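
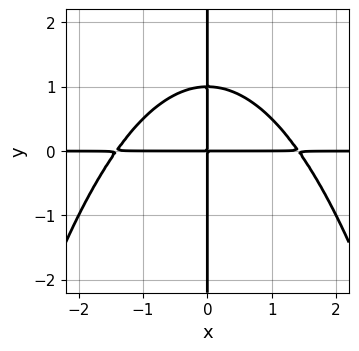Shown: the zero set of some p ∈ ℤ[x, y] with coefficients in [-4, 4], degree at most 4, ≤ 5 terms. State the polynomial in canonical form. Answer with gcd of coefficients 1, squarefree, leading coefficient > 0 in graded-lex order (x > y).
First, deg p = 4.
Then, from the visible intercepts: the visible y-axis segment lies entirely on the curve; the visible x-axis segment lies entirely on the curve.
Finally, fitting integer coefficients to these (and the overall shape) gives p.

x^3*y + 2*x*y^2 - 2*x*y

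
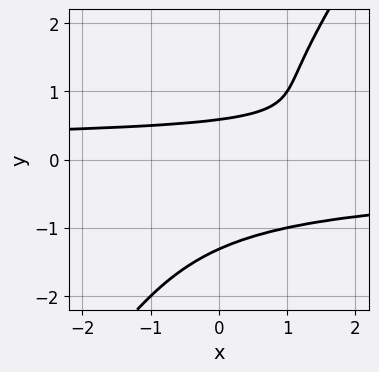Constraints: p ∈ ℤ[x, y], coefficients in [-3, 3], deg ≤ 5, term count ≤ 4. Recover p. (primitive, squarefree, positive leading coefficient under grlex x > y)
First, degree: a generic line meets the curve in up to 4 points, so deg p = 4.
Then, reading off the gridlines: the curve avoids every integer x-axis point in the box.
Finally, solving for integer coefficients yields p as stated.

3*x*y^3 - 2*y^4 - 3*y + 2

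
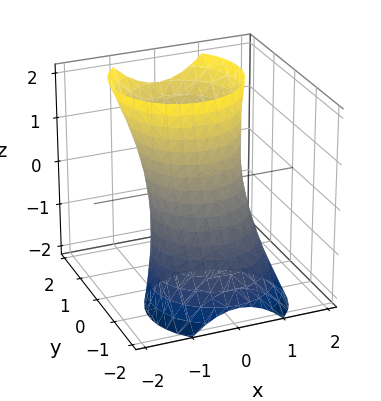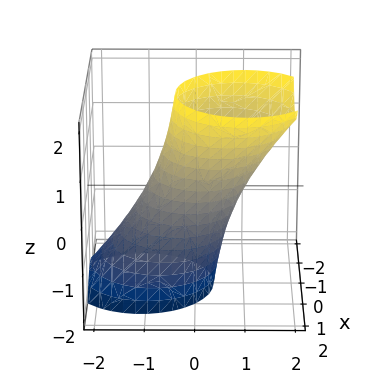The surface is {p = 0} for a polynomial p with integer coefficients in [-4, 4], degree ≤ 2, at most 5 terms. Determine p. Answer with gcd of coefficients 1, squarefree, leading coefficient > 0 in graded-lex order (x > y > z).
(a) deg p = 2. The shape is more complex than any degree-1 surface.
(b) Reading off the gridlines: among the integer gridlines, it crosses the y-axis at y ∈ {-1, 1}; the surface avoids every integer z-axis point in the box.
(c) Solving for integer coefficients yields p as stated. Check: (-1, 0, 0) on the x-axis lies on the surface, and p(-1, 0, 0) = 0. ✓

x^2 + y^2 - y*z - 1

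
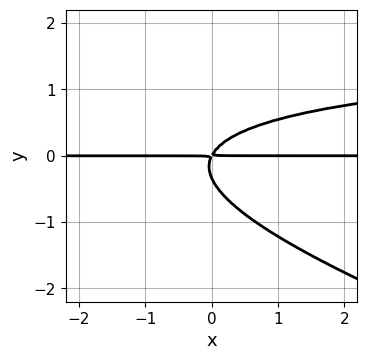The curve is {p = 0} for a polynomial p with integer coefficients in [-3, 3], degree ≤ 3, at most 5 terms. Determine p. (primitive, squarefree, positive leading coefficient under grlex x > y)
1. Degree: no degree-2 curve has this shape, so deg p = 3.
2. Observable constraints: every point of the x-axis in the box is on the curve.
3. Fitting integer coefficients to these (and the overall shape) gives p.

x*y^2 + 3*y^3 - 2*x*y + y^2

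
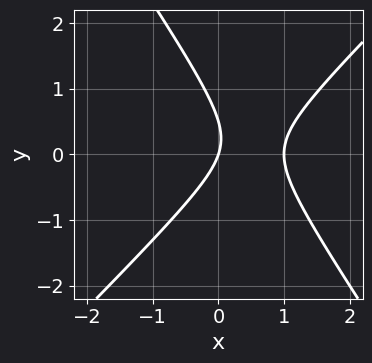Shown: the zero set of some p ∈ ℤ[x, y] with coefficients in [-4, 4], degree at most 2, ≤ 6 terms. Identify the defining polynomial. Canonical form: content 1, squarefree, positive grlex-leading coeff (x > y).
3*x^2 - x*y - 2*y^2 - 3*x + y

(a) Degree: the shape is more complex than any degree-1 curve, so deg p = 2.
(b) From the visible intercepts: it crosses the y-axis at the gridline y = 0; among the integer gridlines, it crosses the x-axis at x ∈ {0, 1}.
(c) Fitting integer coefficients to these (and the overall shape) gives p.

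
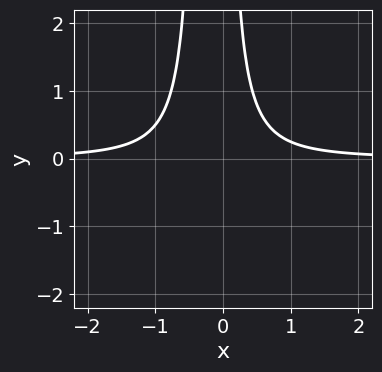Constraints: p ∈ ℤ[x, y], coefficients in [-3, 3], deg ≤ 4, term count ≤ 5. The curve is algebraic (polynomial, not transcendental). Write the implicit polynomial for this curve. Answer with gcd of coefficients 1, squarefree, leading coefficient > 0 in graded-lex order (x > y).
3*x^2*y + x*y - 1

First, degree: a generic line meets the curve in up to 3 points, so deg p = 3.
Then, reading off the gridlines: the curve avoids every integer y-axis point in the box; it misses every integer gridline on the x-axis.
Finally, together with the visible shape, these determine p as stated.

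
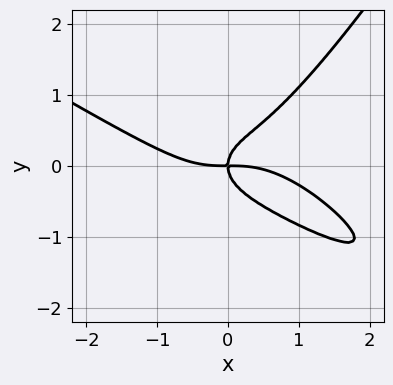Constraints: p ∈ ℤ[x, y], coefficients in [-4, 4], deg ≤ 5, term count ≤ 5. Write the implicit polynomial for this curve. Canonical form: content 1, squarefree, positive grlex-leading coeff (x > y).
The degree is 4 — no degree-3 curve has this shape.
Checking where it meets the axes: it crosses the x-axis at the gridline x = 0; it crosses the y-axis at the gridline y = 0.
Solving for integer coefficients yields p as stated.

x^4 + 2*x^3*y - x*y^3 - 3*y^3 + 2*x*y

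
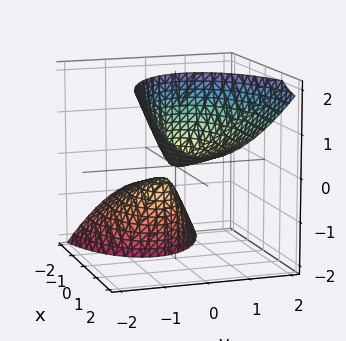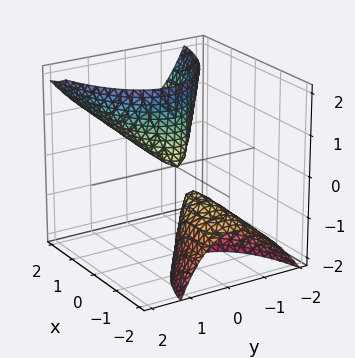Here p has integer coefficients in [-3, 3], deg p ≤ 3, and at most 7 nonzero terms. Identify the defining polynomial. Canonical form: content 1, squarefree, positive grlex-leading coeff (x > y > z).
There are 2 components.
deg p = 2.
Reading off the gridlines: it crosses the y-axis at the gridline y = 0; one x-axis crossing is at x = 0; one z-axis crossing is at z = 0.
Solving for integer coefficients yields p as stated.

x^2 - 3*x*z + 3*y^2 - y*z - z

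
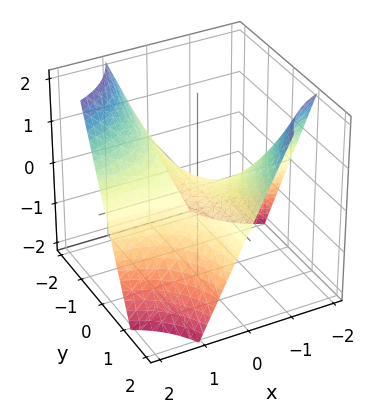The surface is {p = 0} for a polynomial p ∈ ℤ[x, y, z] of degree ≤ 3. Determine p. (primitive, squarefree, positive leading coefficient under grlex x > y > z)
x*y + z

(a) Degree: a hyperbolic paraboloid; a quadric, so deg p = 2.
(b) Against the integer gridlines: the visible y-axis segment lies entirely on the surface; it meets the z-axis at z = 0 (among the integer gridlines); every point of the x-axis in the box is on the surface.
(c) The integer polynomial consistent with all of this is the stated p.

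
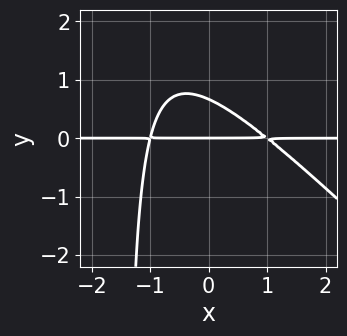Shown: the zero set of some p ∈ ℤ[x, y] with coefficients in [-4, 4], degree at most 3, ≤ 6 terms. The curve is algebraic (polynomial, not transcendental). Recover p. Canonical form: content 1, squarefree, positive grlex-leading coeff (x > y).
2*x^2*y + 2*x*y^2 + 3*y^2 - 2*y

First, the degree is 3 — no degree-2 curve has this shape.
Next, from the axis intercepts and sections: it crosses the y-axis at the gridline y = 0; every point of the x-axis in the box is on the curve.
Finally, these observations pin down the coefficients.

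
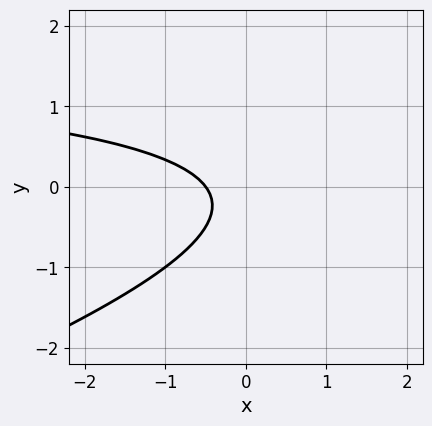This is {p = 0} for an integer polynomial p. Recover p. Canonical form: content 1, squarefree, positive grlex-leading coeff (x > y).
First, deg p = 2. The shape is more complex than any degree-1 curve.
Next, observable constraints: no y-intercept at any integer in the box.
Finally, the integer polynomial consistent with all of this is the stated p.

x*y - 3*y^2 - 2*x - y - 1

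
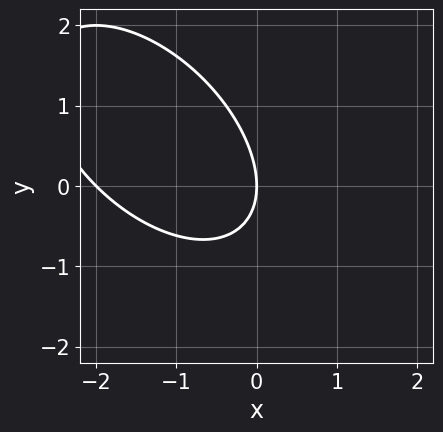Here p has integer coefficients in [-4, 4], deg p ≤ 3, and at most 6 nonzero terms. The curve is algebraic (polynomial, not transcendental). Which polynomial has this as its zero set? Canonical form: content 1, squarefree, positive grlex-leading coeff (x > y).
x^2 + x*y + y^2 + 2*x

First, the degree is 2 — no degree-1 curve has this shape.
Then, observable constraints: among the integer gridlines, it crosses the x-axis at x ∈ {-2, 0}; it meets the y-axis at y = 0 (among the integer gridlines).
Finally, these observations pin down the coefficients.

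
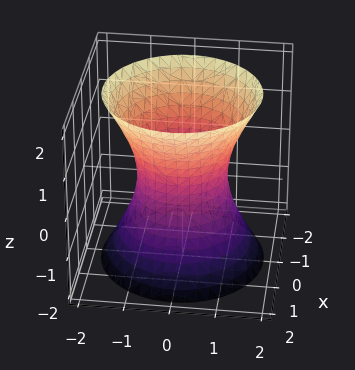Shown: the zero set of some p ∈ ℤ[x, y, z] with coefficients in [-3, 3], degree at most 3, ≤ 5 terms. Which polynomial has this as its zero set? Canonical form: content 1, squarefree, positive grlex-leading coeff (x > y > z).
2*x^2 + 2*y^2 - z^2 - 2

First, the degree is 2 — one connected sheet with a waist; a quadric.
Next, symmetry: every cross-section ⟂ z is a circle, so x, y appear only via x² + y²; it's symmetric under z → −z, forcing even powers of z.
Then, from the visible intercepts: it misses every integer gridline on the z-axis; the y-axis gridline crossings are at y ∈ {-1, 1}.
Finally, together with the visible shape, these determine p as stated. Check: (1, 0, 0) on the x-axis lies on the surface, and p(1, 0, 0) = 0. ✓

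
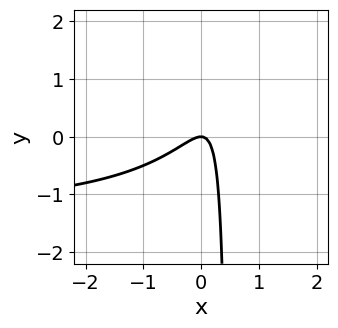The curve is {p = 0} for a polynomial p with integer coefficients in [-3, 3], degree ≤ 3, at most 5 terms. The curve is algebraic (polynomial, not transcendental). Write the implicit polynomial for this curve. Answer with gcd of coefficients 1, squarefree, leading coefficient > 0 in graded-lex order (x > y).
2*x^2*y + 3*x^2 - 3*x*y + y

First, degree: the shape is more complex than any degree-2 curve, so deg p = 3.
Next, reading off the gridlines: it meets the y-axis at y = 0 (among the integer gridlines); it meets the x-axis at x = 0 (among the integer gridlines).
Finally, fitting integer coefficients to these (and the overall shape) gives p.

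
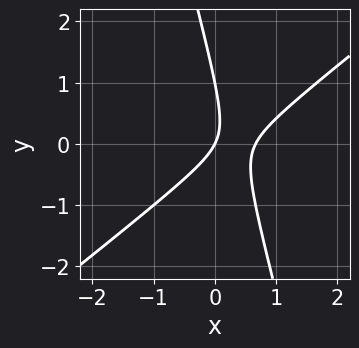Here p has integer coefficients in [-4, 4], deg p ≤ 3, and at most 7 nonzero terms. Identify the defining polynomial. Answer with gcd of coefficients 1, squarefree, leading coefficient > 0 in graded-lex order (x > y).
1. The degree is 2 — no degree-1 curve has this shape.
2. From the axis intercepts and sections: it meets the x-axis at x = 0 (among the integer gridlines); among the integer gridlines, it crosses the y-axis at y ∈ {0, 1}.
3. Assembling these constraints gives the stated polynomial.

3*x^2 - 3*x*y - y^2 - 2*x + y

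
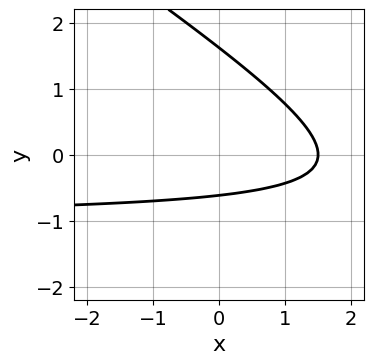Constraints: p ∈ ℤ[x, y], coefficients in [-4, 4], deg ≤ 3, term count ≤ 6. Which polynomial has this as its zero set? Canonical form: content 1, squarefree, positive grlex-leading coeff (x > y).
2*x*y + 3*y^2 + 2*x - 3*y - 3

First, deg p = 2.
Finally, solving for integer coefficients yields p as stated.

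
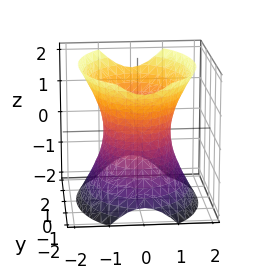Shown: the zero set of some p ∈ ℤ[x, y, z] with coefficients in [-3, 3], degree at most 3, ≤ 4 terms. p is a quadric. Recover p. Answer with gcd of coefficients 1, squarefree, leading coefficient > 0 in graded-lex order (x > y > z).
2*x^2 + y^2 - z^2 - 2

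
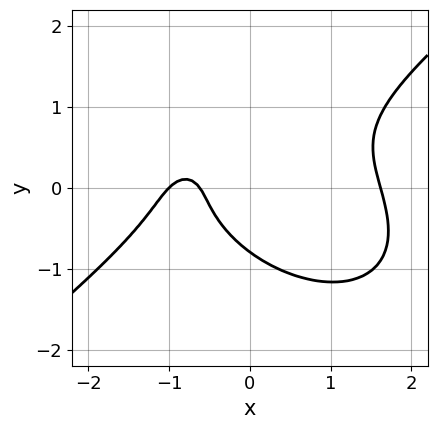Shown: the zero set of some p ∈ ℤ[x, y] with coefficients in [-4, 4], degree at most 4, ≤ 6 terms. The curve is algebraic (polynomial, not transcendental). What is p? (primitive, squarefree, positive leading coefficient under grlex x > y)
x^3 - 2*y^3 + x*y - 2*x - 1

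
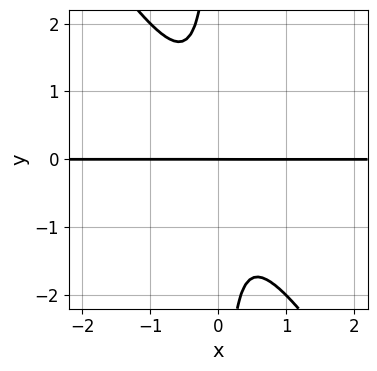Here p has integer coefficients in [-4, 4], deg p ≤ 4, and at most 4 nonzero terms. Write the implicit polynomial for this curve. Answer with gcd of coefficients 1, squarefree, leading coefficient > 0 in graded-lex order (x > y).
3*x^2*y + 2*x*y^2 + y

The degree is 3 — no degree-2 curve has this shape.
From the axis intercepts and sections: it crosses the y-axis at the gridline y = 0; every point of the x-axis in the box is on the curve.
Together with the visible shape, these determine p as stated.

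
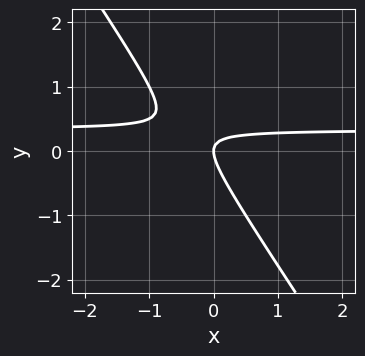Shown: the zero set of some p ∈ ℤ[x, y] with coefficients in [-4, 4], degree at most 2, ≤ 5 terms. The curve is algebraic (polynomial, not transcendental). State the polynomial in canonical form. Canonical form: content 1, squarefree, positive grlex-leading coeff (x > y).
1. deg p = 2.
2. Checking where it meets the axes: it crosses the y-axis at the gridline y = 0; it meets the x-axis at x = 0 (among the integer gridlines).
3. These observations pin down the coefficients.

3*x*y + 2*y^2 - x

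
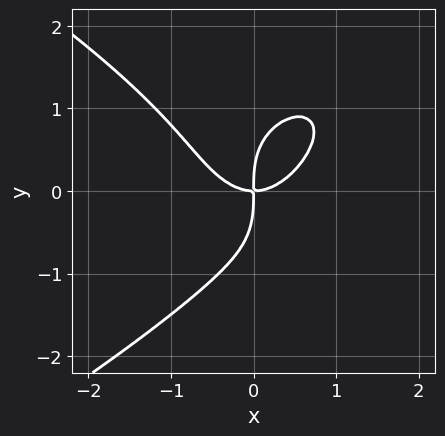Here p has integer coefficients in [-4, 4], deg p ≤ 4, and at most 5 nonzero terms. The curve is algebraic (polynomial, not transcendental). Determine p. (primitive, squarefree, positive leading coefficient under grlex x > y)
Degree: the shape is more complex than any degree-3 curve, so deg p = 4.
From the axis intercepts and sections: it crosses the x-axis at the gridline x = 0; it crosses the y-axis at the gridline y = 0.
Assembling these constraints gives the stated polynomial.

y^4 + 2*x^3 - 2*x*y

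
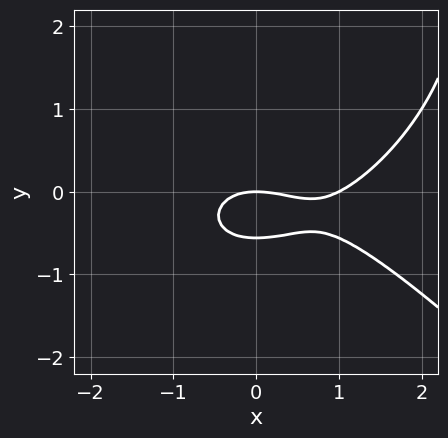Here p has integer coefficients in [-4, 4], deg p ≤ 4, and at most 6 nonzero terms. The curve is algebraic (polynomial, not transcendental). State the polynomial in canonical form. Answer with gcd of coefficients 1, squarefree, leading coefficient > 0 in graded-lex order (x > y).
1. deg p = 3. No degree-2 curve has this shape.
2. From the visible intercepts: among the integer gridlines, it crosses the x-axis at x ∈ {0, 1}; it crosses the y-axis at the gridline y = 0.
3. Assembling these constraints gives the stated polynomial.

x^3 + y^3 - x^2 - 3*y^2 - 2*y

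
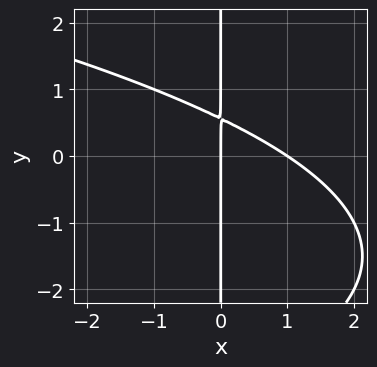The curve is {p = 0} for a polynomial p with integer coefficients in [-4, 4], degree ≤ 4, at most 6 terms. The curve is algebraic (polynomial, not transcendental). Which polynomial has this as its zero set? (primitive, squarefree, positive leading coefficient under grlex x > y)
deg p = 3. A generic line meets the curve in up to 3 points.
From the visible intercepts: every point of the y-axis in the box is on the curve; among the integer gridlines, it crosses the x-axis at x ∈ {0, 1}.
Solving for integer coefficients yields p as stated.

x*y^2 + 2*x^2 + 3*x*y - 2*x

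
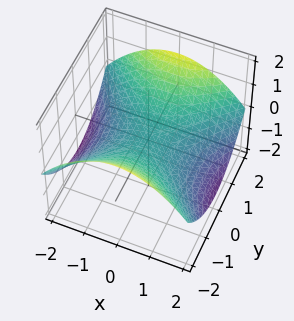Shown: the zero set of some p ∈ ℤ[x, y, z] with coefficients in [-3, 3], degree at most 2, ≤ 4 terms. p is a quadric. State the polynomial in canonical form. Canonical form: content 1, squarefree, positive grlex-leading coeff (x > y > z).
Degree: a hyperbolic paraboloid; a quadric, so deg p = 2.
Symmetries: it's symmetric under x → −x, forcing even powers of x; the y ↦ −y reflection is a symmetry, so y appears only in even powers.
Reading off the gridlines: it meets the z-axis at z = 0 (among the integer gridlines); one x-axis crossing is at x = 0; it crosses the y-axis at the gridline y = 0.
Fitting integer coefficients to these (and the overall shape) gives p.

x^2 - y^2 + 3*z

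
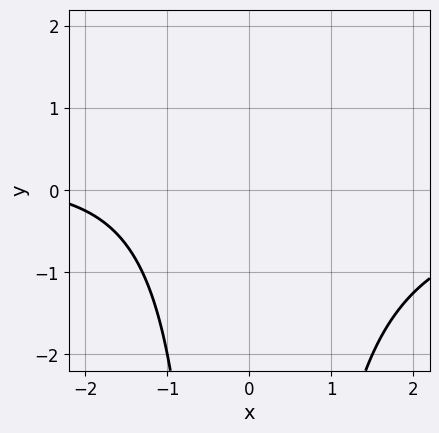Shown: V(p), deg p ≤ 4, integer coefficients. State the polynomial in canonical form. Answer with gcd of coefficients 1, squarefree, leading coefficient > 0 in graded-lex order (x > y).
1. The degree is 3 — no degree-2 curve has this shape.
2. Checking where it meets the axes: it misses every integer gridline on the y-axis; it misses every integer gridline on the x-axis.
3. Assembling these constraints gives the stated polynomial.

x^2*y + x + 3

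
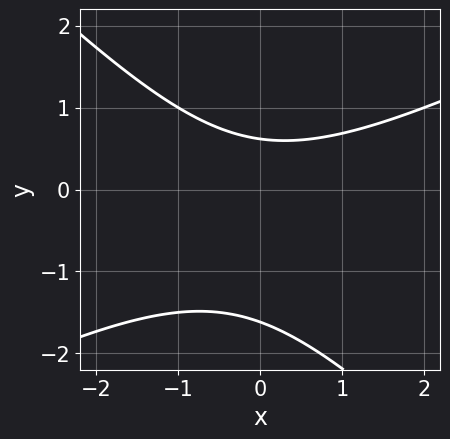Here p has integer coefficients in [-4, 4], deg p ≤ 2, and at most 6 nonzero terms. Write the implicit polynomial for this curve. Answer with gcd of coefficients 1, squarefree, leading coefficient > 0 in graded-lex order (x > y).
1. The degree is 2 — a generic line meets the curve in up to 2 points.
2. Reading off the gridlines: the curve avoids every integer x-axis point in the box.
3. Fitting integer coefficients to these (and the overall shape) gives p.

x^2 - x*y - 2*y^2 - 2*y + 2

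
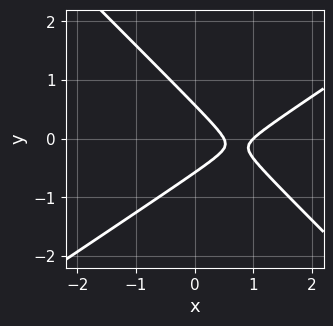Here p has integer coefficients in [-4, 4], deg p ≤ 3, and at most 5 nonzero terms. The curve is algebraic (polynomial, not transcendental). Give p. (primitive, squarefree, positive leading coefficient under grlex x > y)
2*x^2 - x*y - 3*y^2 - 3*x + 1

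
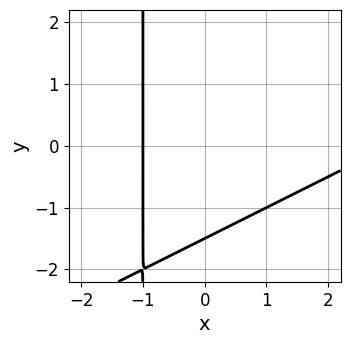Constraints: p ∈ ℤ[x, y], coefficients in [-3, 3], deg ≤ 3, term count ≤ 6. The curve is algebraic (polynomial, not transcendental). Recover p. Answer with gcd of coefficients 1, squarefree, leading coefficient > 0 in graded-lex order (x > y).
x^2 - 2*x*y - 2*x - 2*y - 3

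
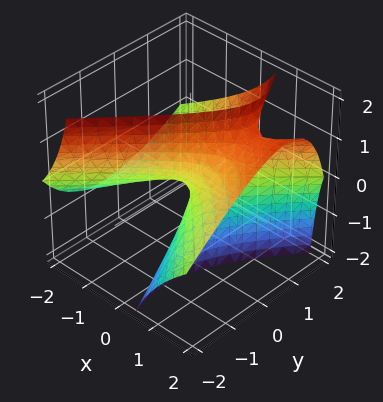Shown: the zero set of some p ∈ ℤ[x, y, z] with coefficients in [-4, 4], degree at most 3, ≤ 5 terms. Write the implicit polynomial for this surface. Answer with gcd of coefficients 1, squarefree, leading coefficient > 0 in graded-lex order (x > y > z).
deg p = 2. The shape is more complex than any degree-1 surface.
Against the integer gridlines: one y-axis crossing is at y = 0; it meets the z-axis at z = 0 (among the integer gridlines); it crosses the x-axis at the gridline x = 0.
Together with the visible shape, these determine p as stated.

x^2 - 2*x*z - y^2 + y*z + z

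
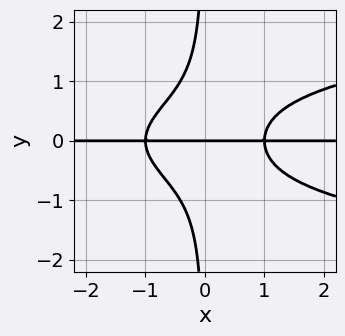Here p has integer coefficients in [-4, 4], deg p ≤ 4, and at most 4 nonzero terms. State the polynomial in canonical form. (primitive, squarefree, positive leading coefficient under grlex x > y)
2*x*y^3 - x^2*y + y

The degree is 4 — no degree-3 curve has this shape.
From the axis intercepts and sections: the visible x-axis segment lies entirely on the curve; it crosses the y-axis at the gridline y = 0.
The integer polynomial consistent with all of this is the stated p.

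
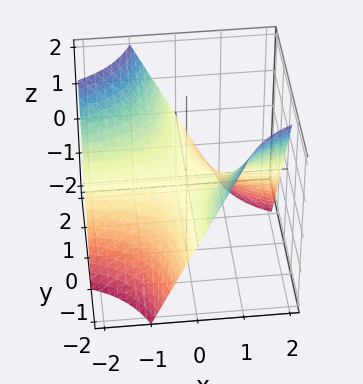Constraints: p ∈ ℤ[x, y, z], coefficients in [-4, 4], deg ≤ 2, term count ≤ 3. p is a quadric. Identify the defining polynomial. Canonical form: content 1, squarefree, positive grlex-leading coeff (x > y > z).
x*y + z

1. Degree: a saddle surface; a quadric, so deg p = 2.
2. From the visible intercepts: the visible y-axis segment lies entirely on the surface; one z-axis crossing is at z = 0; the visible x-axis segment lies entirely on the surface.
3. The integer polynomial consistent with all of this is the stated p.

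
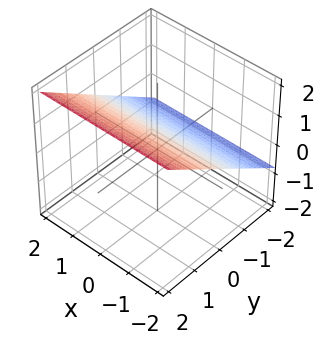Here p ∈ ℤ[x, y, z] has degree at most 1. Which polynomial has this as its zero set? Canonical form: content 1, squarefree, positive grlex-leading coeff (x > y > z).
(a) The degree is 1 — the surface is flat (a plane).
(b) Against the integer gridlines: the surface avoids every integer x-axis point in the box; it meets the y-axis at y = -1 (among the integer gridlines).
(c) Fitting integer coefficients to these (and the overall shape) gives p.

2*y - 3*z + 2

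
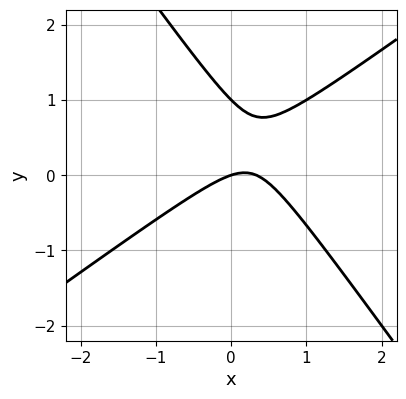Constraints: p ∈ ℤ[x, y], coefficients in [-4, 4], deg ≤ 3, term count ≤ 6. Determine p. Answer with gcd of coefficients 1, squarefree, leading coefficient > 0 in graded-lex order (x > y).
3*x^2 - 2*x*y - 3*y^2 - x + 3*y

(a) The degree is 2 — the shape is more complex than any degree-1 curve.
(b) From the visible intercepts: one x-axis crossing is at x = 0; among the integer gridlines, it crosses the y-axis at y ∈ {0, 1}.
(c) Solving for integer coefficients yields p as stated.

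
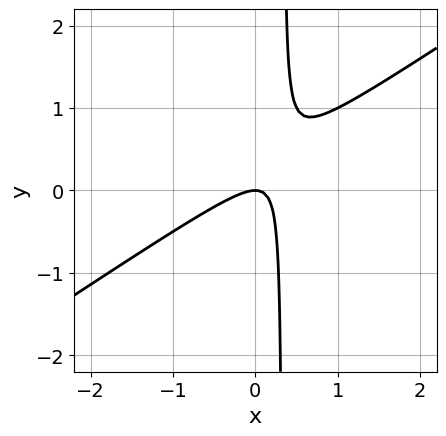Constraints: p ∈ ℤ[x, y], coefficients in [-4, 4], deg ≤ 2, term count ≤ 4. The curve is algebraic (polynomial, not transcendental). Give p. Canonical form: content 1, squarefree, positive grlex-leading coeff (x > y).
2*x^2 - 3*x*y + y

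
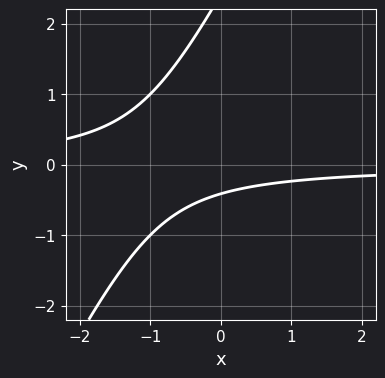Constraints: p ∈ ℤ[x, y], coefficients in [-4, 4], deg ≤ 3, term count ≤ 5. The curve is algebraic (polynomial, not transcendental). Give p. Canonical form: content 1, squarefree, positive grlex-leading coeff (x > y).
2*x*y - y^2 + 2*y + 1

(a) deg p = 2. The shape is more complex than any degree-1 curve.
(b) From the visible intercepts: no x-intercept at any integer in the box.
(c) Matching integer coefficients to the picture gives p.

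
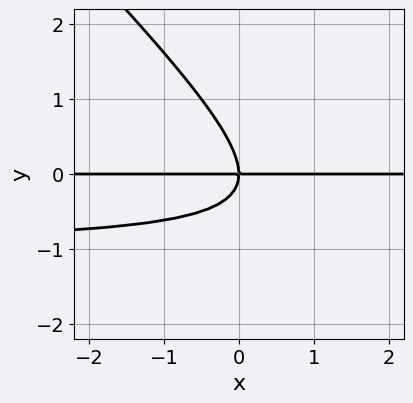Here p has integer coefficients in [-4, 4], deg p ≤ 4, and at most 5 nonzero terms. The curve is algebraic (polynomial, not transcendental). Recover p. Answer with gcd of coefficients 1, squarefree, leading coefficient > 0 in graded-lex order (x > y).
The degree is 3 — the shape is more complex than any degree-2 curve.
Observable constraints: it meets the y-axis at y = 0 (among the integer gridlines); the visible x-axis segment lies entirely on the curve.
Matching integer coefficients to the picture gives p.

x*y^2 + y^3 + x*y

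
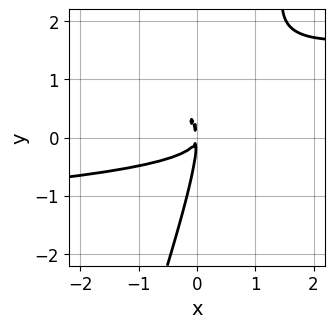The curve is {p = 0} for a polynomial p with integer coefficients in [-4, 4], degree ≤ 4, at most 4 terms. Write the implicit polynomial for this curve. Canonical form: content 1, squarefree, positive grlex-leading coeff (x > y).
First, degree: the shape is more complex than any degree-3 curve, so deg p = 4.
Finally, solving for integer coefficients yields p as stated.

3*x*y^3 - y^4 - 3*x*y^2 - x^2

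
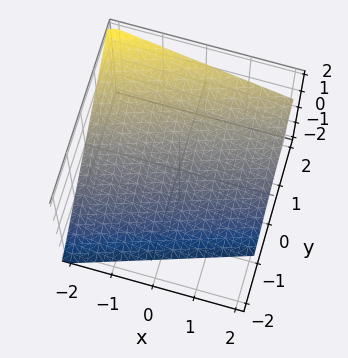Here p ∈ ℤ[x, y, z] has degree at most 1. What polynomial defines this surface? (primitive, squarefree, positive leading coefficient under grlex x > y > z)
x - 3*y + 3*z + 2

First, deg p = 1. Every cross-section is a straight line — this is a plane.
Next, reading off the gridlines: it crosses the x-axis at the gridline x = -2.
Finally, matching integer coefficients to the picture gives p.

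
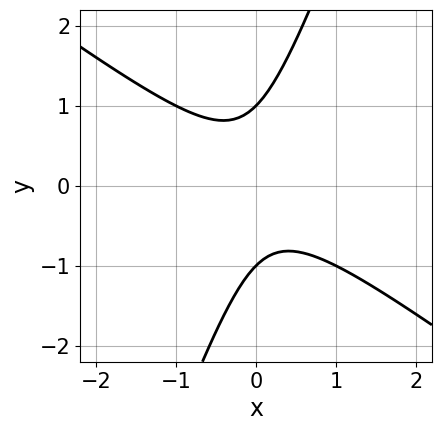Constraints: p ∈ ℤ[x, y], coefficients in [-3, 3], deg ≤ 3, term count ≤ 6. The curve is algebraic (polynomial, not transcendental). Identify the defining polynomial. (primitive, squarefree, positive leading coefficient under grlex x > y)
2*x^2 + 2*x*y - y^2 + 1

(a) The degree is 2 — a generic line meets the curve in up to 2 points.
(b) Checking where it meets the axes: the curve avoids every integer x-axis point in the box; the y-axis gridline crossings are at y ∈ {-1, 1}.
(c) Together with the visible shape, these determine p as stated.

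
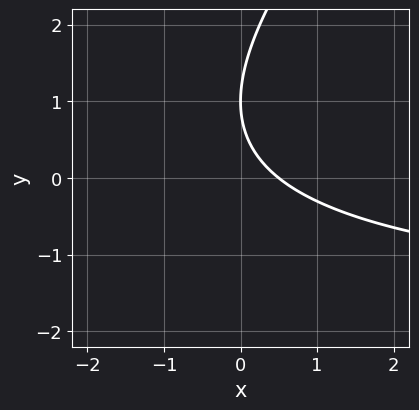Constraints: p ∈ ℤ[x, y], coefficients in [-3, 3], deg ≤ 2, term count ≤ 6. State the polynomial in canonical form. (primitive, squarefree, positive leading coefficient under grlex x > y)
x*y - y^2 + 2*x + 2*y - 1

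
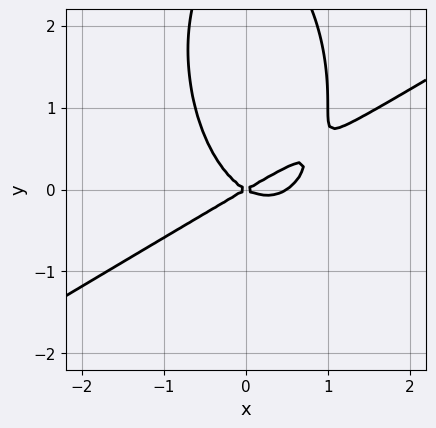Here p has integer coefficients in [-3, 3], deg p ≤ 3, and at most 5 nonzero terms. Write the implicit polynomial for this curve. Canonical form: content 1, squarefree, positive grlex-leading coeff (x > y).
1. Degree: no degree-2 curve has this shape, so deg p = 3.
2. From the axis intercepts and sections: it meets the y-axis at y = 0 (among the integer gridlines); it crosses the x-axis at the gridline x = 0.
3. These observations pin down the coefficients.

2*x^3 - 3*x^2*y - y^3 - x^2 + 3*y^2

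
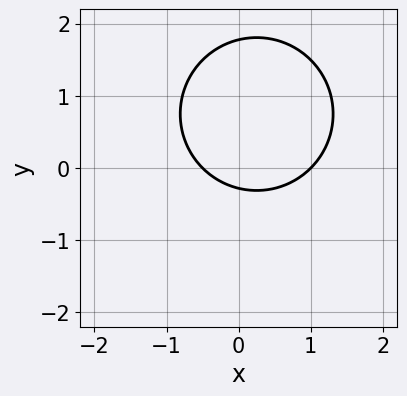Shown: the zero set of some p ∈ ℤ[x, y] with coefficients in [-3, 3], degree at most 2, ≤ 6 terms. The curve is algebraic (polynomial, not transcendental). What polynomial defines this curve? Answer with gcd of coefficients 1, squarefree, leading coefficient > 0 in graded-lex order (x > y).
deg p = 2. The shape is more complex than any degree-1 curve.
Reading off the gridlines: it meets the x-axis at x = 1 (among the integer gridlines).
Solving for integer coefficients yields p as stated.

2*x^2 + 2*y^2 - x - 3*y - 1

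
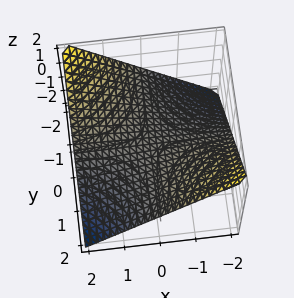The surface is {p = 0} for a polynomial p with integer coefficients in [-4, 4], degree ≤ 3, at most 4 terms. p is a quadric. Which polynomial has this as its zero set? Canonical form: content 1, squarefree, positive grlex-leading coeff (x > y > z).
x*y + 2*z

First, deg p = 2.
Then, from the axis intercepts and sections: every point of the y-axis in the box is on the surface; every point of the x-axis in the box is on the surface; it crosses the z-axis at the gridline z = 0.
Finally, putting this together gives p.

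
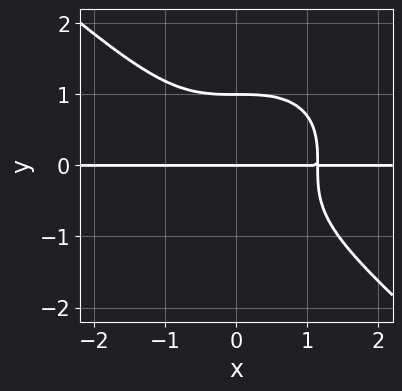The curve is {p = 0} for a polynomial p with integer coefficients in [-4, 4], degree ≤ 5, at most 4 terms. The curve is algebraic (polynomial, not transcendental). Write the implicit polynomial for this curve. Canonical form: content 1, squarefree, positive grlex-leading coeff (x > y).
2*x^3*y + 3*y^4 - 3*y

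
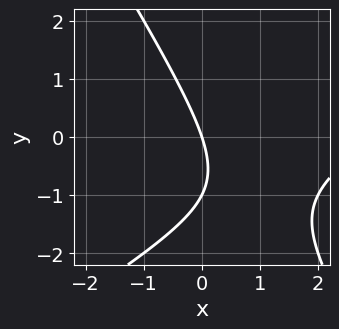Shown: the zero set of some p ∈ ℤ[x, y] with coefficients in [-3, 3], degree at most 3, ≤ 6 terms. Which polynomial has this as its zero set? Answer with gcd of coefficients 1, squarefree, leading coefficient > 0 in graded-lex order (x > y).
x^2 - x*y - y^2 - 3*x - y

First, degree: the shape is more complex than any degree-1 curve, so deg p = 2.
Then, observable constraints: it meets the x-axis at x = 0 (among the integer gridlines); among the integer gridlines, it crosses the y-axis at y ∈ {-1, 0}.
Finally, matching integer coefficients to the picture gives p.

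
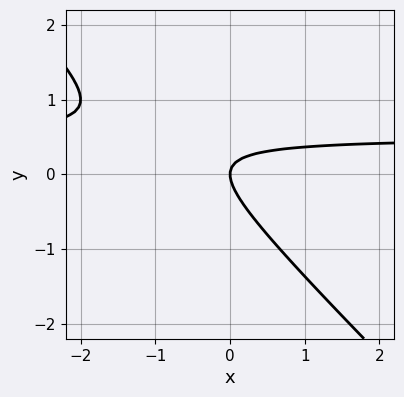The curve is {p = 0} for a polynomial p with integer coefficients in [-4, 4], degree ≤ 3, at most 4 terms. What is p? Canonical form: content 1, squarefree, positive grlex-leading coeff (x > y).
2*x*y + 2*y^2 - x

(a) deg p = 2. The shape is more complex than any degree-1 curve.
(b) Against the integer gridlines: one x-axis crossing is at x = 0; one y-axis crossing is at y = 0.
(c) Assembling these constraints gives the stated polynomial.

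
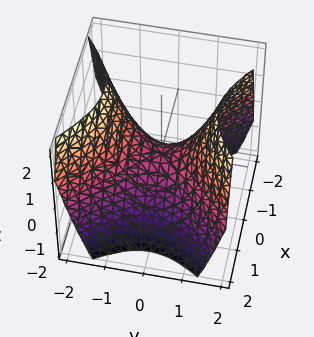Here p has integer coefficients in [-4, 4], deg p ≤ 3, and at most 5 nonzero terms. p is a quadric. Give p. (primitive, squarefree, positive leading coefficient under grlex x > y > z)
x^2 - y^2 + z

(a) The degree is 2 — a saddle surface; a quadric.
(b) Symmetries: it's symmetric under x → −x, forcing even powers of x; the y ↦ −y reflection is a symmetry, so y appears only in even powers.
(c) From the visible intercepts: one z-axis crossing is at z = 0; it meets the y-axis at y = 0 (among the integer gridlines); one x-axis crossing is at x = 0.
(d) Assembling these constraints gives the stated polynomial.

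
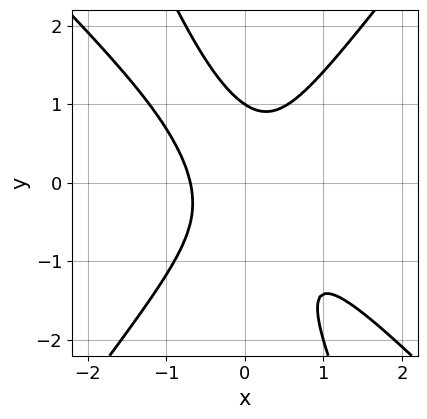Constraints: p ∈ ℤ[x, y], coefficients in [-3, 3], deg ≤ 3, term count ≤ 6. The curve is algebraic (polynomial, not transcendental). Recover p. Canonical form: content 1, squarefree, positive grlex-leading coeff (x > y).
3*x^3 + 2*x^2*y - 2*x*y^2 - y^3 + 1

1. deg p = 3. A generic line meets the curve in up to 3 points.
2. Observable constraints: it meets the y-axis at y = 1 (among the integer gridlines).
3. These observations pin down the coefficients.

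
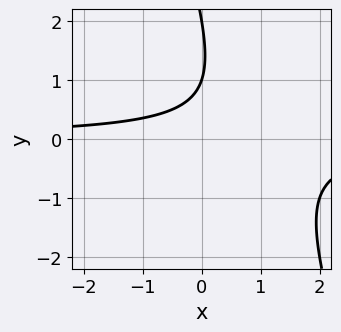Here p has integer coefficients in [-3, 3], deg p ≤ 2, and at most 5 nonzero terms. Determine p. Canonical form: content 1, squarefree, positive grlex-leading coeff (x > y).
3*x*y + y^2 - 3*y + 2

(a) Degree: a generic line meets the curve in up to 2 points, so deg p = 2.
(b) From the axis intercepts and sections: among the integer gridlines, it crosses the y-axis at y ∈ {1, 2}; no x-intercept at any integer in the box.
(c) Matching integer coefficients to the picture gives p.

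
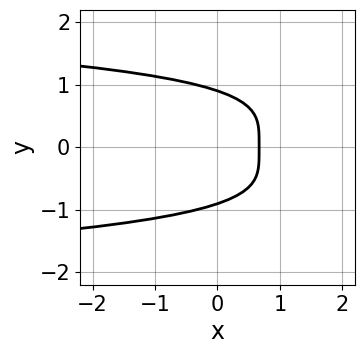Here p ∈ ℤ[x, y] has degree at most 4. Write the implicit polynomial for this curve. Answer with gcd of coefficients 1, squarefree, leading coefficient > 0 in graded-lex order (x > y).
3*y^4 + 3*x - 2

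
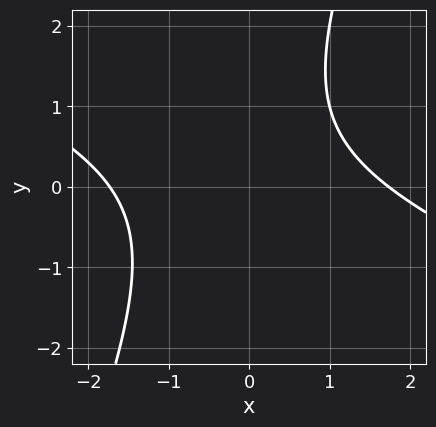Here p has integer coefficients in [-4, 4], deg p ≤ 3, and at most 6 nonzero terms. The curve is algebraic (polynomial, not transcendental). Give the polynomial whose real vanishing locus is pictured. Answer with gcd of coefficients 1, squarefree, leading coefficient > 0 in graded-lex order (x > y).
x^2 + 2*x*y - y^2 + y - 3

Degree: no degree-1 curve has this shape, so deg p = 2.
From the visible intercepts: no y-intercept at any integer in the box.
Assembling these constraints gives the stated polynomial.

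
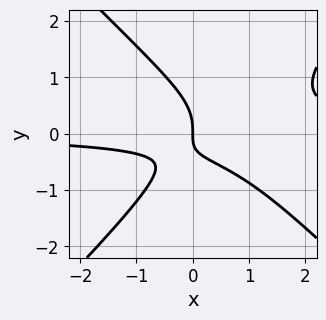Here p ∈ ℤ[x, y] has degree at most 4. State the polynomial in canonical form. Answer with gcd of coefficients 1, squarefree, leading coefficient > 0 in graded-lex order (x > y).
deg p = 3. A generic line meets the curve in up to 3 points.
Against the integer gridlines: one y-axis crossing is at y = 0; it meets the x-axis at x = 0 (among the integer gridlines).
These observations pin down the coefficients.

3*x^2*y - 3*y^3 - 3*x*y - 2*x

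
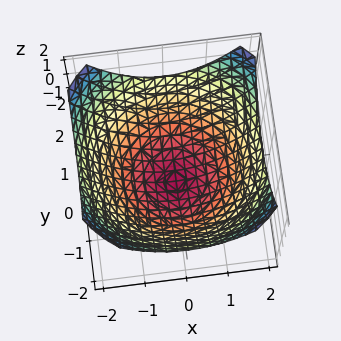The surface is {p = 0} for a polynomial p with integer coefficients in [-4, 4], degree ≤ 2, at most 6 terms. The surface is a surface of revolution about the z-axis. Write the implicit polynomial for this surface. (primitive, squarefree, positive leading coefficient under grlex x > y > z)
x^2 + y^2 - 2*z - 3

1. The degree is 2 — the shape is more complex than any degree-1 surface.
2. Symmetries: the surface is invariant under rotation about z: p = q(x² + y², z).
3. Checking where it meets the axes: a circular section at z = -1 has radius exactly 1.
4. The integer polynomial consistent with all of this is the stated p.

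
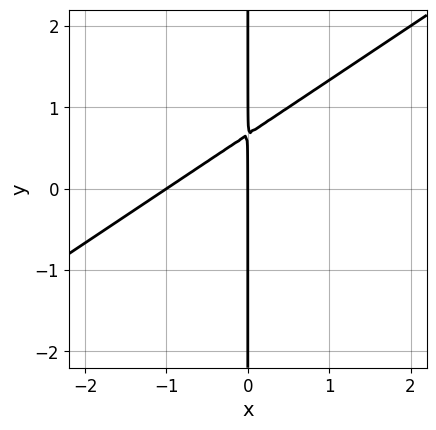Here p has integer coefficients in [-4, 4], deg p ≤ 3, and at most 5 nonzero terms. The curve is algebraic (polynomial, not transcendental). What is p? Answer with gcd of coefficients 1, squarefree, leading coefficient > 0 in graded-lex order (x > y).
2*x^2 - 3*x*y + 2*x

First, the degree is 2 — the shape is more complex than any degree-1 curve.
Next, reading off the gridlines: among the integer gridlines, it crosses the x-axis at x ∈ {-1, 0}; every point of the y-axis in the box is on the curve.
Finally, the integer polynomial consistent with all of this is the stated p.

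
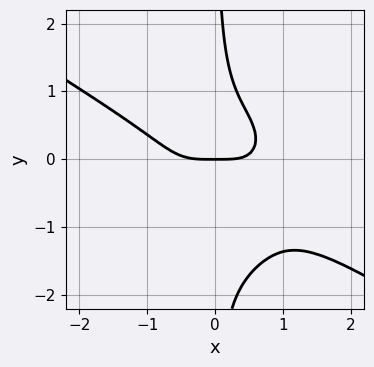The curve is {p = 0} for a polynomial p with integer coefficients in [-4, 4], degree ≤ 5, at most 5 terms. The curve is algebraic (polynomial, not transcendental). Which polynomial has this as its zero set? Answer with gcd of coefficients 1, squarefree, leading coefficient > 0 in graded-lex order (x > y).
First, deg p = 4. A generic line meets the curve in up to 4 points.
Next, observable constraints: one x-axis crossing is at x = 0; it crosses the y-axis at the gridline y = 0.
Finally, matching integer coefficients to the picture gives p.

2*x^4 + 2*x^3*y + 3*x*y^3 + 3*x*y^2 - 2*y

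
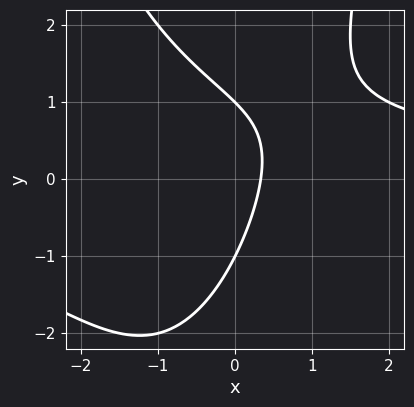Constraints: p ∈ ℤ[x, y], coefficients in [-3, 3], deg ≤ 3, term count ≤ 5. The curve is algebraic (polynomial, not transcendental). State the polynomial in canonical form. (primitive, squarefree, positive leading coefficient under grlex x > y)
The degree is 3 — a generic line meets the curve in up to 3 points.
From the visible intercepts: the y-axis gridline crossings are at y ∈ {-1, 1}.
Matching integer coefficients to the picture gives p.

x^2*y + x*y - y^2 - 3*x + 1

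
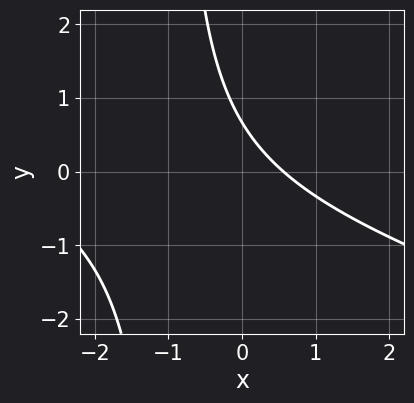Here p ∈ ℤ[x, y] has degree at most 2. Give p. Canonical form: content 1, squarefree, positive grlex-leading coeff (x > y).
1. deg p = 2.
2. Putting this together gives p.

x^2 + 3*x*y + 3*x + 3*y - 2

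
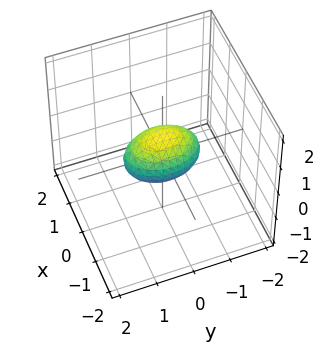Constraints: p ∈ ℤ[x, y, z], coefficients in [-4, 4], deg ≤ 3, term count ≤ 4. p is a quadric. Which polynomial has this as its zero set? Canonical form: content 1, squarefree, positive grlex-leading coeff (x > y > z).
2*x^2 + y^2 + 2*z^2 - 1

1. deg p = 2.
2. Symmetries: it's symmetric under x → −x, forcing even powers of x; mirror symmetry z ↦ −z ⇒ only even powers of z; the y ↦ −y reflection is a symmetry, so y appears only in even powers.
3. Observable constraints: among the integer gridlines, it crosses the y-axis at y ∈ {-1, 1}.
4. Putting this together gives p.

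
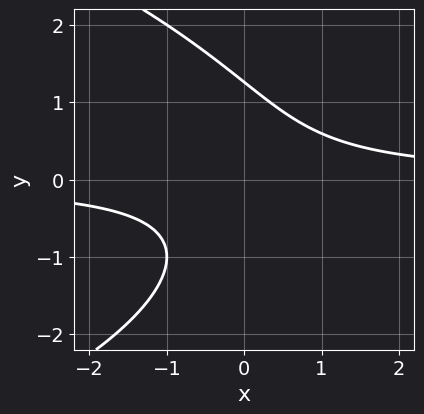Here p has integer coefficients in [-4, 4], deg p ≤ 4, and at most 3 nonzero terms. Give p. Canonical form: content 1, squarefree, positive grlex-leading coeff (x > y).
y^3 + 3*x*y - 2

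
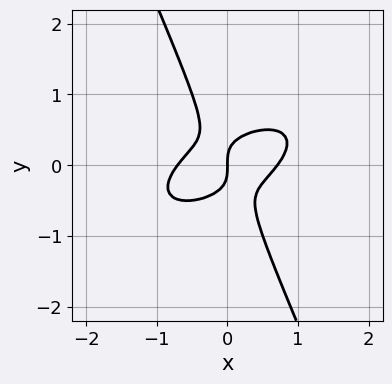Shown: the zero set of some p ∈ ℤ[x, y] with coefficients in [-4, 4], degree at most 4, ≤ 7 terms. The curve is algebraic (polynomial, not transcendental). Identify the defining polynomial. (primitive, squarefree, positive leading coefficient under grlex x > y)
2*x^3 - 3*x^2*y + 3*x*y^2 + 2*y^3 - x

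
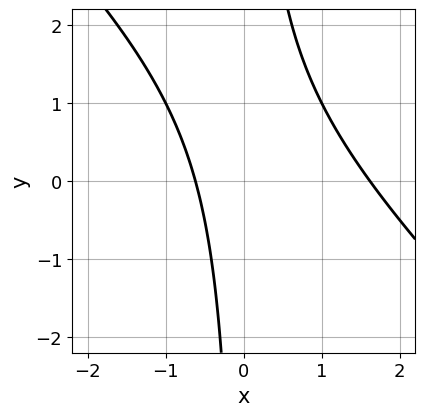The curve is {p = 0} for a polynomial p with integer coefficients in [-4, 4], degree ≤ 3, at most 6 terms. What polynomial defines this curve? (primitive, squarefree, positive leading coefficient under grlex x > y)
(a) The degree is 2 — no degree-1 curve has this shape.
(b) Against the integer gridlines: no y-intercept at any integer in the box.
(c) Fitting integer coefficients to these (and the overall shape) gives p.

x^2 + x*y - x - 1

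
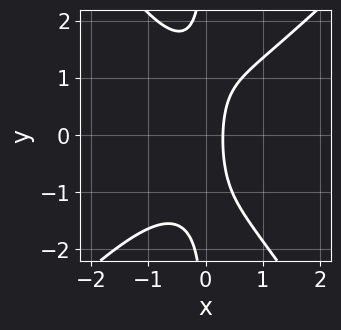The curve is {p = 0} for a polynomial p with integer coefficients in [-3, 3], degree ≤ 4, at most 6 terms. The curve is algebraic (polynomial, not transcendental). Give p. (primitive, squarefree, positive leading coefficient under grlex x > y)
1. deg p = 3.
2. From the visible intercepts: the curve avoids every integer y-axis point in the box.
3. Together with the visible shape, these determine p as stated.

3*x^3 - x^2*y - 2*x*y^2 + 3*x - 1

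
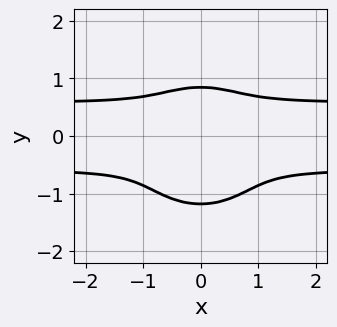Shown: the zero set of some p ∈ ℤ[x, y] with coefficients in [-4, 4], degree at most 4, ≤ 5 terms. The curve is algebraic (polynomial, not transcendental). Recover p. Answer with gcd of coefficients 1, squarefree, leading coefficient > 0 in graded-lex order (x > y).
1. Degree: the shape is more complex than any degree-3 curve, so deg p = 4.
2. Symmetries: it's symmetric under x → −x, forcing even powers of x.
3. Fitting integer coefficients to these (and the overall shape) gives p.

3*x^2*y^2 + 3*y^4 + y^3 - x^2 - 3*y^2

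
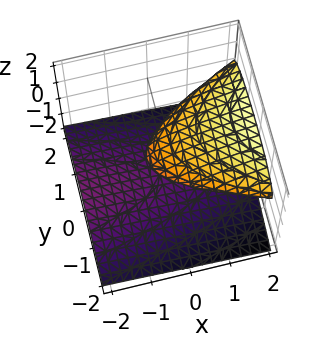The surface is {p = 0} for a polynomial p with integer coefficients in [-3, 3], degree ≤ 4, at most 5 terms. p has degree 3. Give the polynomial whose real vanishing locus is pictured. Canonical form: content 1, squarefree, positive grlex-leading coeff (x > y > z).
3*z^3 - 2*x*z + 2*y^2 - x - 3*z

The picture has 2 separate pieces. They look like related sheets of one shape, so recover p as a whole.
The degree is 3 — the shape is more complex than any degree-2 surface.
Reading off the gridlines: the z-axis gridline crossings are at z ∈ {-1, 0, 1}; it meets the x-axis at x = 0 (among the integer gridlines).
Together with the visible shape, these determine p as stated.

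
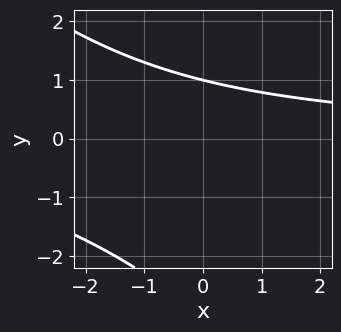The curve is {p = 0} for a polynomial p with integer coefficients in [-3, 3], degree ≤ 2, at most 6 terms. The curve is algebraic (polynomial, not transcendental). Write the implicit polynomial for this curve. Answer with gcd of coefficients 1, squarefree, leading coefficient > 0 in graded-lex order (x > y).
x*y + y^2 + 2*y - 3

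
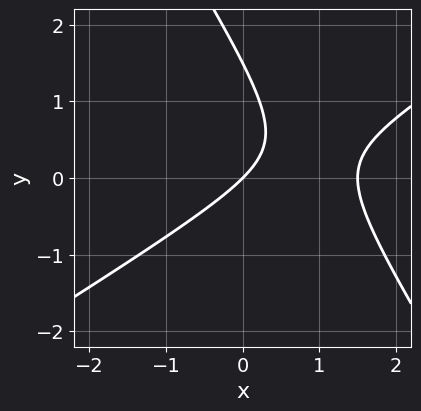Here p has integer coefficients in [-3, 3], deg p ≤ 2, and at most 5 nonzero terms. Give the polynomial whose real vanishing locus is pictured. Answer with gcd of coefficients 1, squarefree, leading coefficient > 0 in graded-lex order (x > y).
2*x^2 - 2*x*y - 2*y^2 - 3*x + 3*y

1. The degree is 2 — no degree-1 curve has this shape.
2. From the axis intercepts and sections: it meets the x-axis at x = 0 (among the integer gridlines); one y-axis crossing is at y = 0.
3. These observations pin down the coefficients.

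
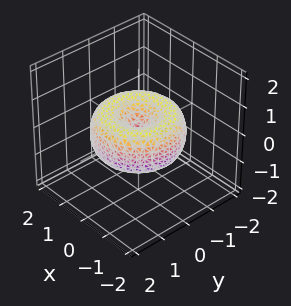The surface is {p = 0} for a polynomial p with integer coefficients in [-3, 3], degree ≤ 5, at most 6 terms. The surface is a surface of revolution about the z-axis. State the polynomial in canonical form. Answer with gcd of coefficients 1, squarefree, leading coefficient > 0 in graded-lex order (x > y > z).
(a) Degree: the shape is more complex than any degree-3 surface, so deg p = 4.
(b) Symmetry: the surface is invariant under rotation about z: p = q(x² + y², z).
(c) From the visible intercepts: it meets the x-axis at x = 0 (among the integer gridlines); a circular section at z = 0 has radius between 1 and 2; it crosses the y-axis at the gridline y = 0; it crosses the z-axis at the gridline z = 0.
(d) Putting this together gives p.

x^4 + 2*x^2*y^2 + y^4 - 2*x^2 - 2*y^2 + 2*z^2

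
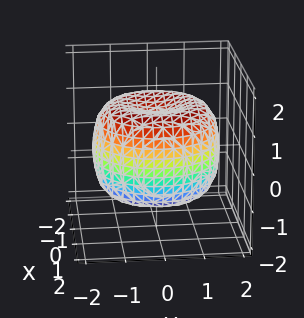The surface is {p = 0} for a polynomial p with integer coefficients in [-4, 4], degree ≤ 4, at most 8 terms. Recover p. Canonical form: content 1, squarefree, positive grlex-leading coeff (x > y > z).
x^4 + 2*x^2*y^2 + y^4 - 2*x^2 - 2*y^2 + 2*z^2 - 2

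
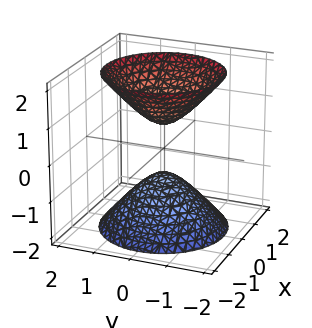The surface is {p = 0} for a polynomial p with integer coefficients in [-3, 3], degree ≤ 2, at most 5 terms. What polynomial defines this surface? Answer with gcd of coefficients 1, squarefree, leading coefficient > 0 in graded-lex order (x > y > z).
1. There are 2 components. They look like related sheets of one shape, so recover p as a whole.
2. deg p = 2. Two sheets facing apart; a quadric.
3. By symmetry, every cross-section ⟂ z is a circle, so x, y appear only via x² + y²; mirror symmetry z ↦ −z ⇒ only even powers of z.
4. From the visible intercepts: the surface avoids every integer x-axis point in the box; a circular section at z = 1 has radius between 0 and 1.
5. Solving for integer coefficients yields p as stated.

3*x^2 + 3*y^2 - 2*z^2 + 1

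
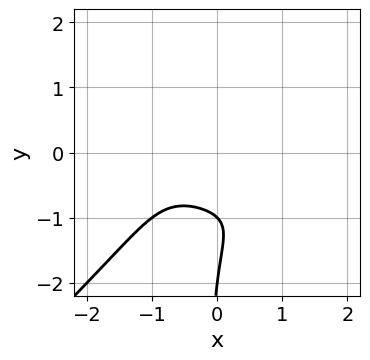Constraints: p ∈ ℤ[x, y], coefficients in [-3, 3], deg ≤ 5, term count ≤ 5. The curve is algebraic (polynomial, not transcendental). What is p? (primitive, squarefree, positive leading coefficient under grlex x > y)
x^4 - x*y^3 + y^2 + 3*y + 2

Degree: a generic line meets the curve in up to 4 points, so deg p = 4.
From the visible intercepts: no x-intercept at any integer in the box; the y-axis gridline crossings are at y ∈ {-2, -1}.
Together with the visible shape, these determine p as stated.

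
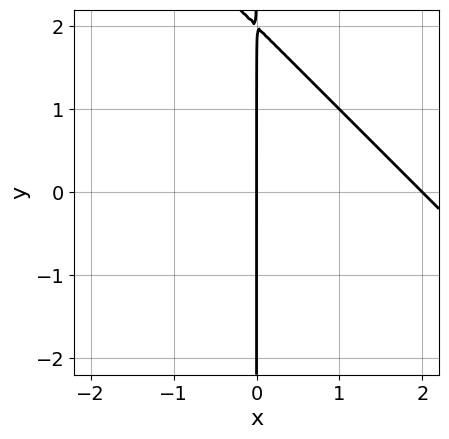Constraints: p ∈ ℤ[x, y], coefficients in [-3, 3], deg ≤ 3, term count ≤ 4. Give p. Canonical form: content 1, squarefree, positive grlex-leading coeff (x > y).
x^2 + x*y - 2*x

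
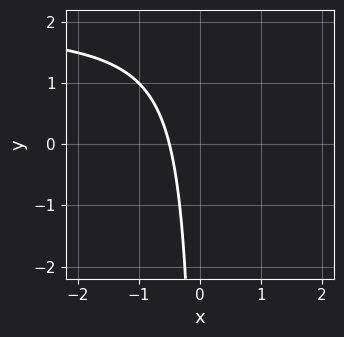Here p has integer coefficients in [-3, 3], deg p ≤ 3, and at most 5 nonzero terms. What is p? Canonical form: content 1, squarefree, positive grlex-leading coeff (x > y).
First, degree: the shape is more complex than any degree-1 curve, so deg p = 2.
Then, checking where it meets the axes: the curve avoids every integer y-axis point in the box.
Finally, assembling these constraints gives the stated polynomial.

x*y - 2*x - 1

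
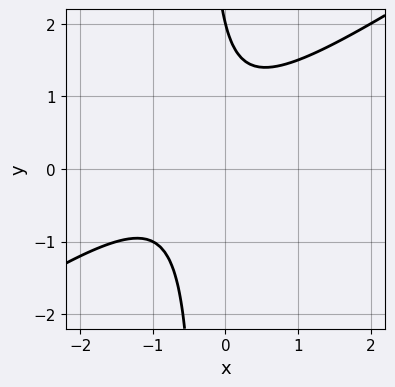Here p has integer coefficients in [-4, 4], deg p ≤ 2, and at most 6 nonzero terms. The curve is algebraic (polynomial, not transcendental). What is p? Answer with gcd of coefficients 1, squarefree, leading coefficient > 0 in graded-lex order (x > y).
2*x^2 - 3*x*y + 2*x - y + 2

The degree is 2 — the shape is more complex than any degree-1 curve.
Checking where it meets the axes: no x-intercept at any integer in the box; it crosses the y-axis at the gridline y = 2.
Solving for integer coefficients yields p as stated.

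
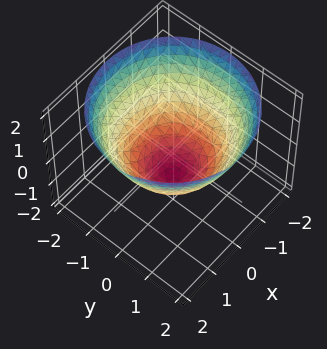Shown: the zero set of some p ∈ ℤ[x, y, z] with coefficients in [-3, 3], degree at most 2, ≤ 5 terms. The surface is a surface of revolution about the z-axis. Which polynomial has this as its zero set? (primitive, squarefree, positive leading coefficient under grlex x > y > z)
2*x^2 + 2*y^2 - 3*z - 3

First, deg p = 2.
Next, symmetries: rotational symmetry about the z-axis ⇒ p depends on x, y only through x² + y².
Then, from the axis intercepts and sections: a circular section at z = 0 has radius between 1 and 2; one z-axis crossing is at z = -1.
Finally, matching integer coefficients to the picture gives p.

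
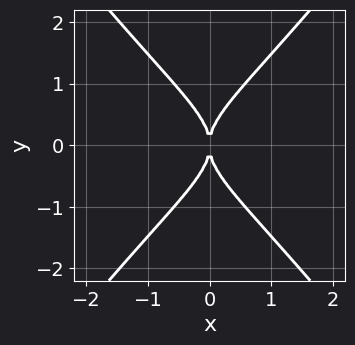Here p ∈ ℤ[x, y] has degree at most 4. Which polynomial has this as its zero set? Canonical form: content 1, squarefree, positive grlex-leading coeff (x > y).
First, degree: no degree-3 curve has this shape, so deg p = 4.
Next, symmetries: mirror symmetry x ↦ −x ⇒ only even powers of x; mirror symmetry y ↦ −y ⇒ only even powers of y.
Then, from the visible intercepts: it meets the x-axis at x = 0 (among the integer gridlines); it crosses the y-axis at the gridline y = 0.
Finally, the integer polynomial consistent with all of this is the stated p.

3*x^2*y^2 - 2*y^4 + 3*x^2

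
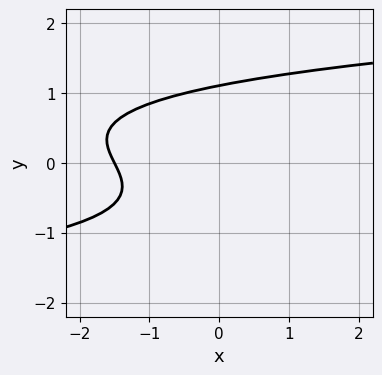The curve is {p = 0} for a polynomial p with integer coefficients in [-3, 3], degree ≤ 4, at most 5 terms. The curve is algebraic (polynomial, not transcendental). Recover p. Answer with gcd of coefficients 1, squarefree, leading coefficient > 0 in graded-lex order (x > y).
3*y^3 - 2*x - y - 3

First, degree: the shape is more complex than any degree-2 curve, so deg p = 3.
Finally, solving for integer coefficients yields p as stated.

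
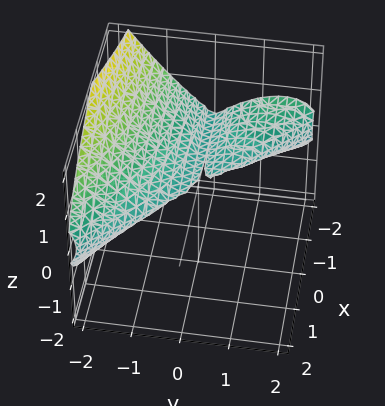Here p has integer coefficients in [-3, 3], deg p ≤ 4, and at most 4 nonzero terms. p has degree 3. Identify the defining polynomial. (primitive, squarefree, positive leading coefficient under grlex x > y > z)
x*y^2 + y^3 + 3*z^2

(a) There are 2 components. Treating them together as one polynomial.
(b) The degree is 3 — no degree-2 surface has this shape.
(c) Against the integer gridlines: one y-axis crossing is at y = 0; every point of the x-axis in the box is on the surface.
(d) The integer polynomial consistent with all of this is the stated p.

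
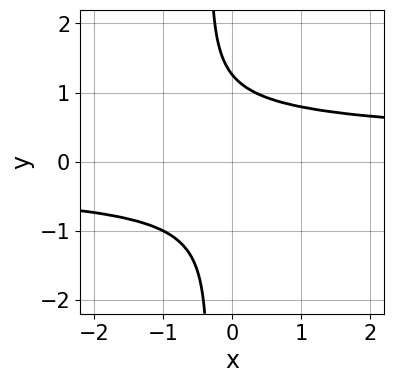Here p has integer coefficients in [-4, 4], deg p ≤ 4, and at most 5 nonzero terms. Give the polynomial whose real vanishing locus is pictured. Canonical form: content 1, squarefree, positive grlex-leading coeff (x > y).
First, degree: no degree-3 curve has this shape, so deg p = 4.
Next, observable constraints: the curve avoids every integer x-axis point in the box.
Finally, these observations pin down the coefficients.

3*x*y^3 + y^3 - 2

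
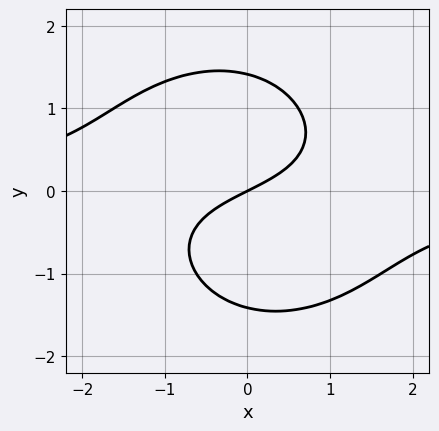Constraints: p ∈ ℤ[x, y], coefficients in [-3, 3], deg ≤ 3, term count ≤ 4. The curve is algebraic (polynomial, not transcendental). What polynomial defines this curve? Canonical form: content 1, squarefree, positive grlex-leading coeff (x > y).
x^2*y + y^3 + x - 2*y

First, deg p = 3.
Then, observable constraints: it crosses the x-axis at the gridline x = 0; it meets the y-axis at y = 0 (among the integer gridlines).
Finally, matching integer coefficients to the picture gives p.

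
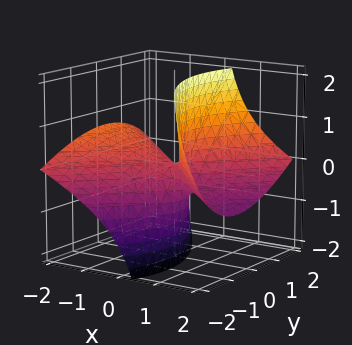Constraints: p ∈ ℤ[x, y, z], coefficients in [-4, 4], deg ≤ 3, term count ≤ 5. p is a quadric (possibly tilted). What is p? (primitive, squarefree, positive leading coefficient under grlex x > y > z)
x^2 + 3*x*z - y^2 + y*z - z

First, degree: a generic line meets the surface in up to 2 points, so deg p = 2.
Next, from the axis intercepts and sections: it meets the y-axis at y = 0 (among the integer gridlines); it meets the z-axis at z = 0 (among the integer gridlines).
Finally, together with the visible shape, these determine p as stated.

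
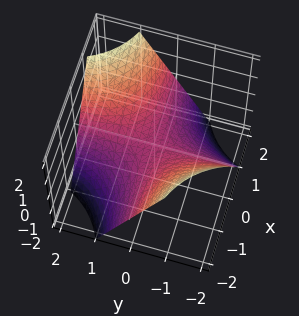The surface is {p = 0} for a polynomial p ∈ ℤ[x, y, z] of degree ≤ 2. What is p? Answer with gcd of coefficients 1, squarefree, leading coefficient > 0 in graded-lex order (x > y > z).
(a) The degree is 2 — a saddle surface; a quadric.
(b) Against the integer gridlines: one z-axis crossing is at z = 0; every point of the x-axis in the box is on the surface; every point of the y-axis in the box is on the surface.
(c) Solving for integer coefficients yields p as stated.

x*y - z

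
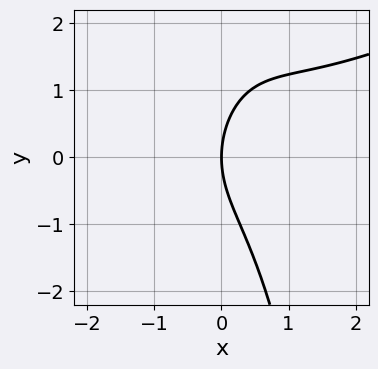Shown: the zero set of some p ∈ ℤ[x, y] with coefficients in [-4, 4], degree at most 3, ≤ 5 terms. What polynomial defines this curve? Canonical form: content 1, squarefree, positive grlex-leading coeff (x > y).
x^3 - 2*x^2*y - y^2 + 3*x

1. Degree: a generic line meets the curve in up to 3 points, so deg p = 3.
2. Reading off the gridlines: one y-axis crossing is at y = 0; it crosses the x-axis at the gridline x = 0.
3. Together with the visible shape, these determine p as stated.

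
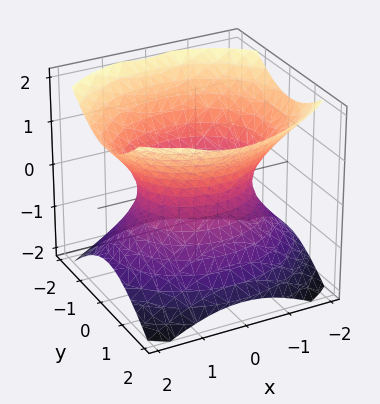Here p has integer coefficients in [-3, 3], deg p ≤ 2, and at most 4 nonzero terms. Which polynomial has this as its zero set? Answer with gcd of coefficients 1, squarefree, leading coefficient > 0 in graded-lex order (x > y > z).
First, the degree is 2 — one connected sheet with a waist; a quadric.
Next, symmetries: mirror symmetry z ↦ −z ⇒ only even powers of z; the y ↦ −y reflection is a symmetry, so y appears only in even powers; it's symmetric under x → −x, forcing even powers of x.
Next, from the axis intercepts and sections: among the integer gridlines, it crosses the y-axis at y ∈ {-1, 1}; the surface avoids every integer z-axis point in the box.
Finally, matching integer coefficients to the picture gives p.

2*x^2 + 3*y^2 - 3*z^2 - 3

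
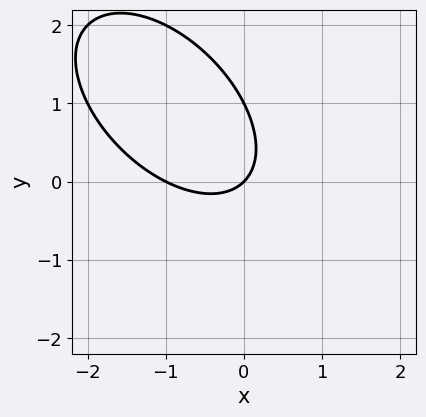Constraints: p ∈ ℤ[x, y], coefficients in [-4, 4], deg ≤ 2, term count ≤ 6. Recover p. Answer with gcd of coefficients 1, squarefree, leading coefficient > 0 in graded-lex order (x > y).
1. The degree is 2 — the shape is more complex than any degree-1 curve.
2. Checking where it meets the axes: among the integer gridlines, it crosses the y-axis at y ∈ {0, 1}; among the integer gridlines, it crosses the x-axis at x ∈ {-1, 0}.
3. Assembling these constraints gives the stated polynomial.

x^2 + x*y + y^2 + x - y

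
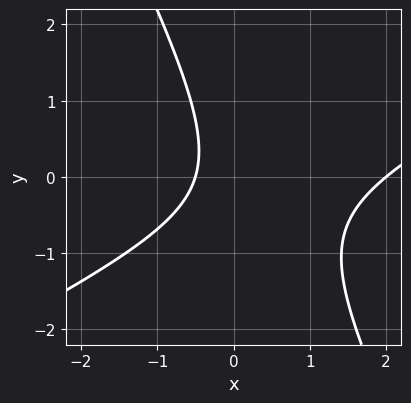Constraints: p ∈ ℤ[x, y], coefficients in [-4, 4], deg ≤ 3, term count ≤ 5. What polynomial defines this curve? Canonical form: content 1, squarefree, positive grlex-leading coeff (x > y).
2*x^2 - 3*x*y - 2*y^2 - 3*x - 2

First, deg p = 2.
Then, observable constraints: it meets the x-axis at x = 2 (among the integer gridlines); it misses every integer gridline on the y-axis.
Finally, solving for integer coefficients yields p as stated.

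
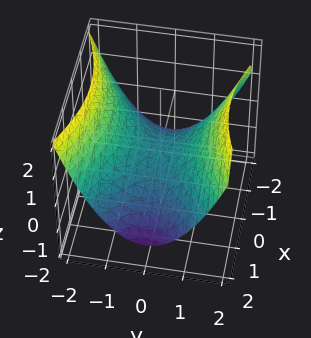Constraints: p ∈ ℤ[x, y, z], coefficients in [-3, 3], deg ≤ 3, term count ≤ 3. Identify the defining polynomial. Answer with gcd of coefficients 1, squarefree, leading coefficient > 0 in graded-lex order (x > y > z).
1. The degree is 2 — a hyperbolic paraboloid; a quadric.
2. Symmetries: the y ↦ −y reflection is a symmetry, so y appears only in even powers; it's symmetric under x → −x, forcing even powers of x.
3. Observable constraints: it meets the x-axis at x = 0 (among the integer gridlines); it meets the y-axis at y = 0 (among the integer gridlines).
4. Matching integer coefficients to the picture gives p.

x^2 - 2*y^2 + 3*z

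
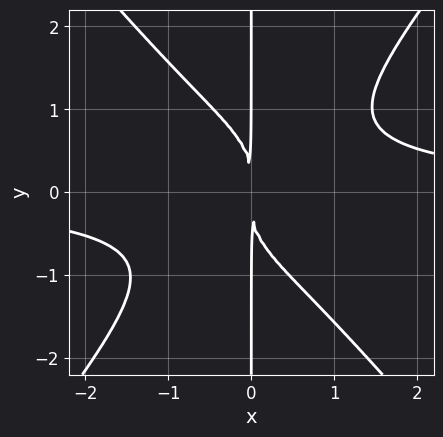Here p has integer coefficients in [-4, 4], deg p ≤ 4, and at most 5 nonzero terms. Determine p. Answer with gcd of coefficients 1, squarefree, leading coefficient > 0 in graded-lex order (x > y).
3*x^3*y - 2*x*y^3 - 3*x^2

(a) The degree is 4 — no degree-3 curve has this shape.
(b) Observable constraints: every point of the y-axis in the box is on the curve.
(c) These observations pin down the coefficients.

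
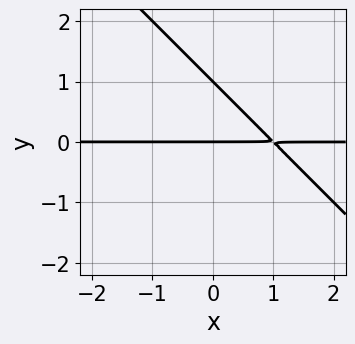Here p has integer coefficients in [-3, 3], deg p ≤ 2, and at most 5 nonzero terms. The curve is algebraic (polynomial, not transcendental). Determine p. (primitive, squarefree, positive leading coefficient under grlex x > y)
x*y + y^2 - y

(a) deg p = 2. A generic line meets the curve in up to 2 points.
(b) From the visible intercepts: every point of the x-axis in the box is on the curve; the y-axis gridline crossings are at y ∈ {0, 1}.
(c) Matching integer coefficients to the picture gives p.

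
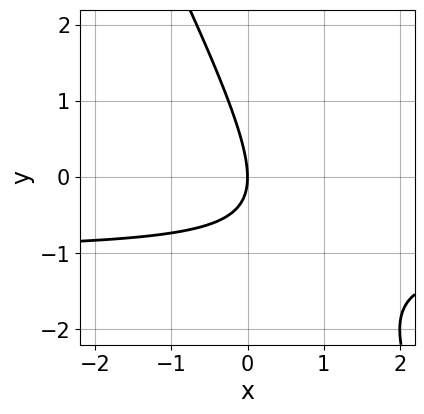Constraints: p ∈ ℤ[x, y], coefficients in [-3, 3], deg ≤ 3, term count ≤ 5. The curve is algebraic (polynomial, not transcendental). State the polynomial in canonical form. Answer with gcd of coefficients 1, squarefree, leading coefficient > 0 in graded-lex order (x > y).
2*x*y + y^2 + 2*x

1. The degree is 2 — a generic line meets the curve in up to 2 points.
2. From the axis intercepts and sections: it crosses the x-axis at the gridline x = 0; it crosses the y-axis at the gridline y = 0.
3. The integer polynomial consistent with all of this is the stated p.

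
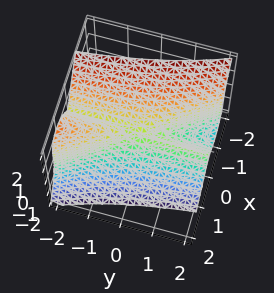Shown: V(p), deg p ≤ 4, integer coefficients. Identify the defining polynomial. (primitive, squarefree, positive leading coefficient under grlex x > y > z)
3*x^3 + 2*x^2*y + z^3

The degree is 3 — no degree-2 surface has this shape.
Reading off the gridlines: every point of the y-axis in the box is on the surface; it meets the z-axis at z = 0 (among the integer gridlines).
Matching integer coefficients to the picture gives p.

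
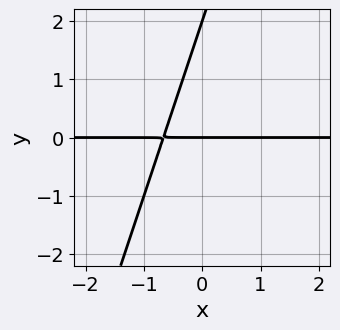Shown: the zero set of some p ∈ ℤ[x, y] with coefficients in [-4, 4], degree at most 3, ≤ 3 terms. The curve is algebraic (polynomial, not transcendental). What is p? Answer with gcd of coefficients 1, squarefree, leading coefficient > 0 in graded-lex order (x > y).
3*x*y - y^2 + 2*y

First, degree: the shape is more complex than any degree-1 curve, so deg p = 2.
Then, from the visible intercepts: every point of the x-axis in the box is on the curve; among the integer gridlines, it crosses the y-axis at y ∈ {0, 2}.
Finally, the integer polynomial consistent with all of this is the stated p.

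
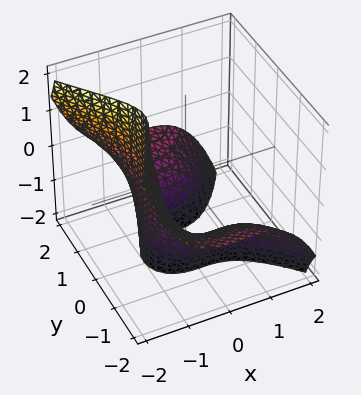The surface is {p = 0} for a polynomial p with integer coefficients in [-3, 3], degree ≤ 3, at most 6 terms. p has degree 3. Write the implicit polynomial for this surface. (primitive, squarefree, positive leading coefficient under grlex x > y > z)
(a) The degree is 3 — the shape is more complex than any degree-2 surface.
(b) From the axis intercepts and sections: it crosses the x-axis at the gridline x = -1; no y-intercept at any integer in the box; the surface avoids every integer z-axis point in the box.
(c) Solving for integer coefficients yields p as stated.

3*x^3 + x^2*y + 3*y^2*z + 3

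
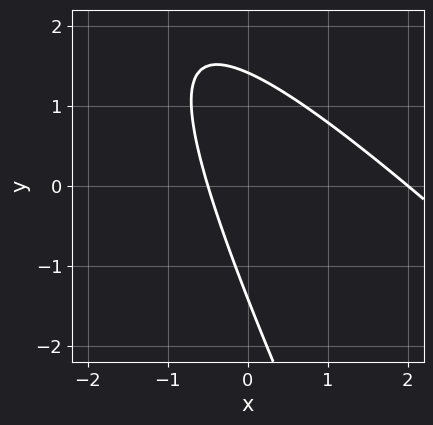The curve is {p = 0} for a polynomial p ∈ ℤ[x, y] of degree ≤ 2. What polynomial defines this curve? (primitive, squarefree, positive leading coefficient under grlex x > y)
2*x^2 + 3*x*y + y^2 - 3*x - 2

1. deg p = 2. A generic line meets the curve in up to 2 points.
2. Observable constraints: it meets the x-axis at x = 2 (among the integer gridlines).
3. Solving for integer coefficients yields p as stated.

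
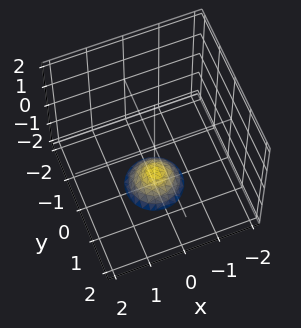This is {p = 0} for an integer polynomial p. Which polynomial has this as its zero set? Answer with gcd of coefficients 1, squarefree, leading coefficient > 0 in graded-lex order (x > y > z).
2*x^2 + 2*y^2 + 2*z + 3

1. Degree: a generic line meets the surface in up to 2 points, so deg p = 2.
2. By symmetry, the z-axis is an axis of rotation, so x and y enter only as x² + y².
3. Checking where it meets the axes: a circular section at z = -2 has radius between 0 and 1; the surface avoids every integer y-axis point in the box.
4. Matching integer coefficients to the picture gives p.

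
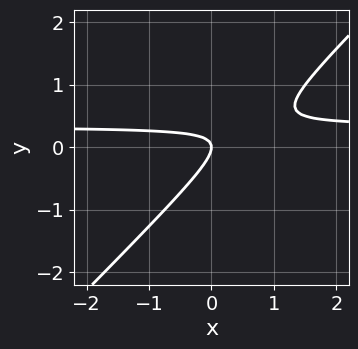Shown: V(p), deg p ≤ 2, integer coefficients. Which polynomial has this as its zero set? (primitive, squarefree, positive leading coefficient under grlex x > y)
3*x*y - 3*y^2 - x

First, deg p = 2. The shape is more complex than any degree-1 curve.
Next, against the integer gridlines: it meets the y-axis at y = 0 (among the integer gridlines); it meets the x-axis at x = 0 (among the integer gridlines).
Finally, the integer polynomial consistent with all of this is the stated p.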